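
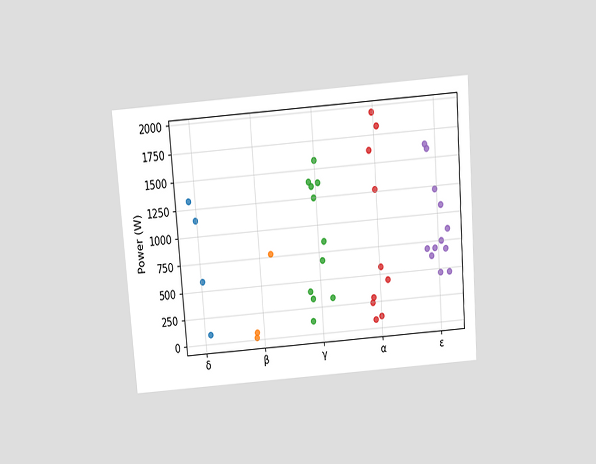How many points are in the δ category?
The chart is tilted about 4° counter-clockwise and viewed slightly from above. Counting the markers in the δ column gives 4.

4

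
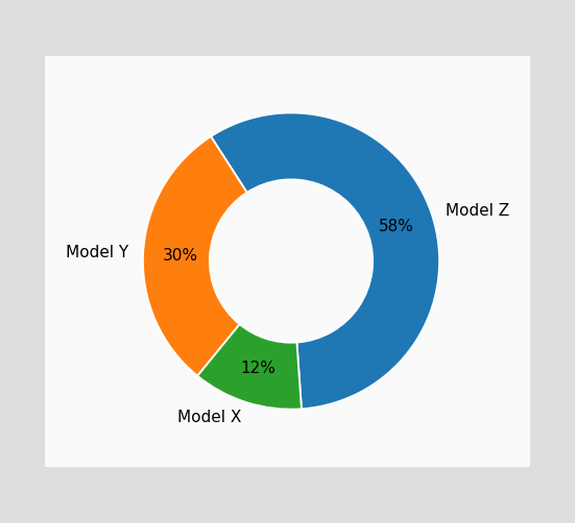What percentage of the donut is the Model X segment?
12%

The Model X segment takes up 12% of the ring.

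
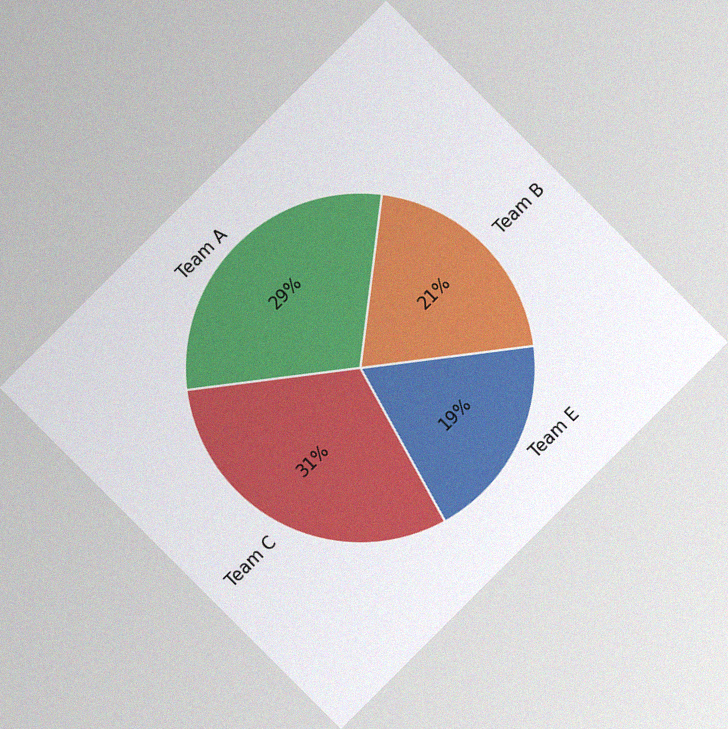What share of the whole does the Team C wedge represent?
The chart is tilted about 45° counter-clockwise, with some photo noise. The Team C slice takes up 31% of the pie.

31%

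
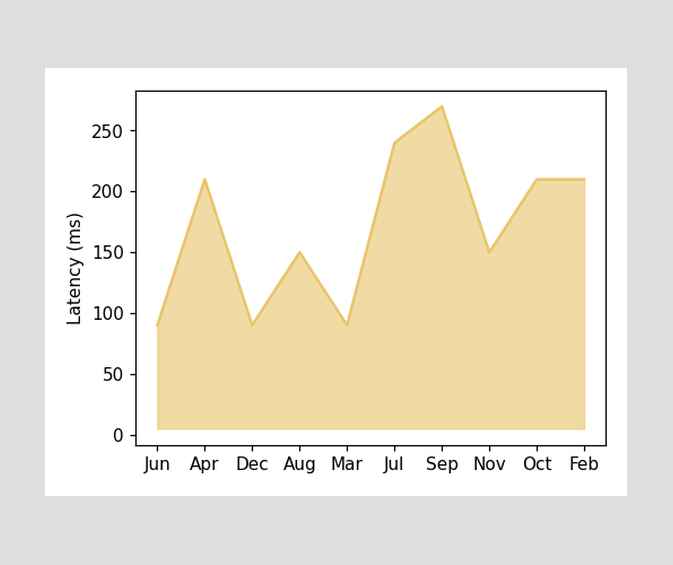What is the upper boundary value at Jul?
240ms

At Jul the upper boundary is at 240ms.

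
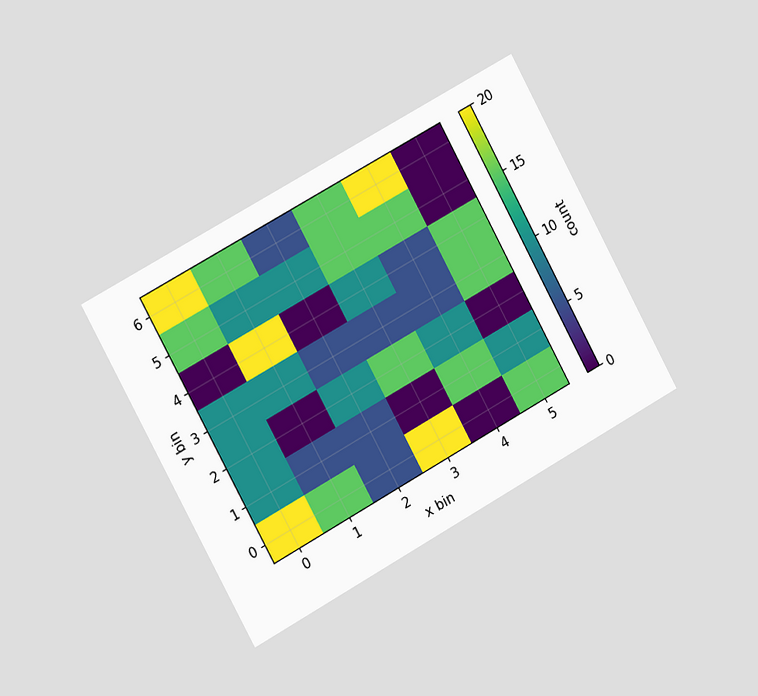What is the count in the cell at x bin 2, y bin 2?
10

The chart is tilted about 29° counter-clockwise and viewed slightly from the left. Matching the cell (2, 2) against the colorbar gives 10.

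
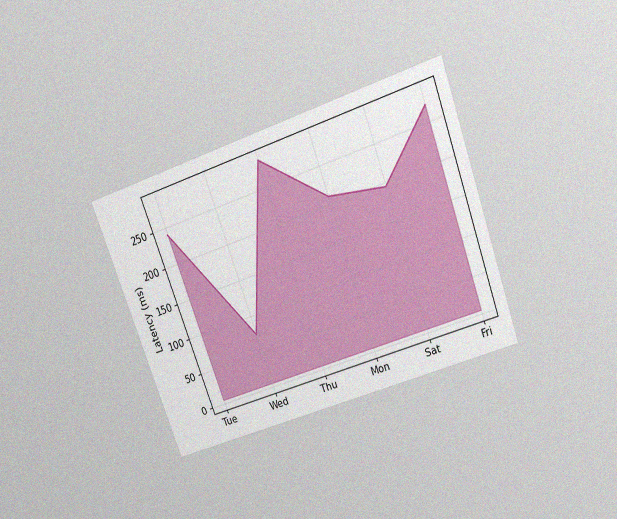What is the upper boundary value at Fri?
The chart is tilted about 20° counter-clockwise and viewed slightly from above, with some photo noise. At Fri the upper boundary is at 270ms.

270ms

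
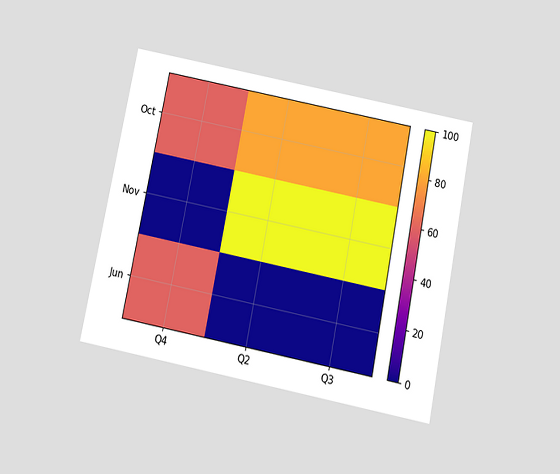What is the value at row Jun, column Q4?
The chart is tilted about 11° clockwise and viewed slightly from below. Matching cell (Jun, Q4) against the colorbar gives 60.

60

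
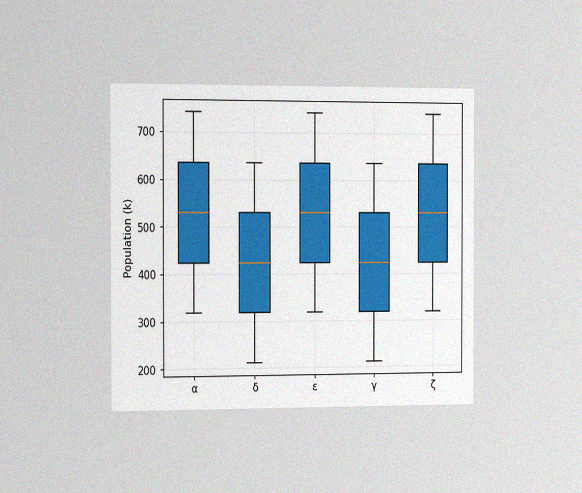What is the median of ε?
530k

The chart is viewed slightly from the left, with some photo noise. The median line in the ε box sits at 530k.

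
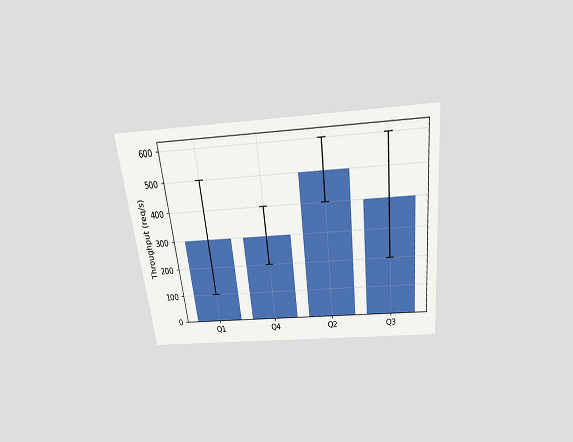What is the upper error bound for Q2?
600req/s

The chart is tilted about 6° counter-clockwise and viewed slightly from above. The Q2 bar's upper whisker reaches 600req/s.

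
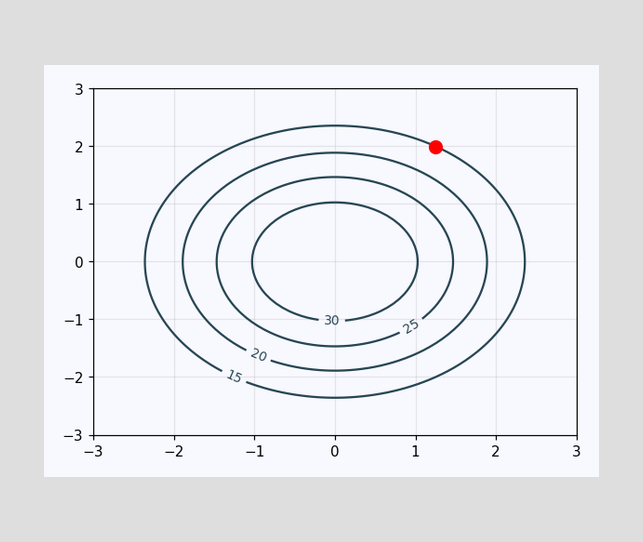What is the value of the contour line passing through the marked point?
15

The marked point sits on the contour labelled 15.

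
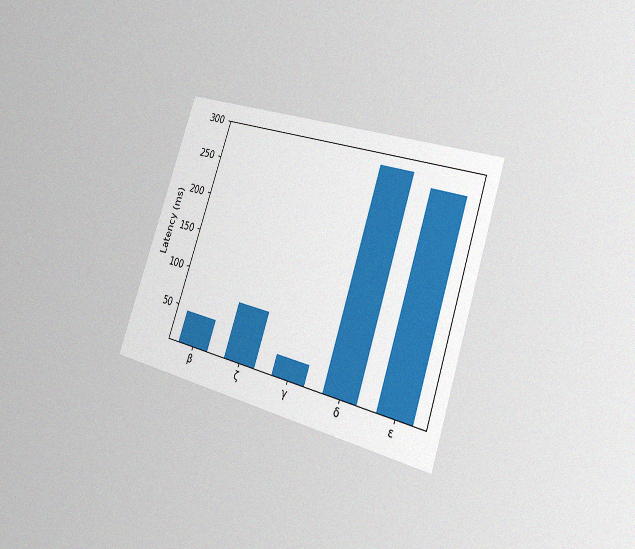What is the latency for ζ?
75ms

The chart is tilted about 18° clockwise and viewed slightly from the right, with some photo noise. Reading along the chart's y-axis, the ζ bar reaches 75ms.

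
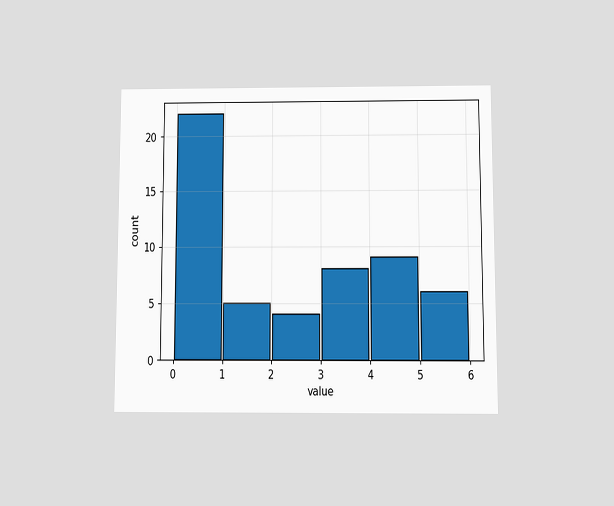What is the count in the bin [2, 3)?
4

The chart is viewed at a slight angle. The [2, 3) bin has height 4.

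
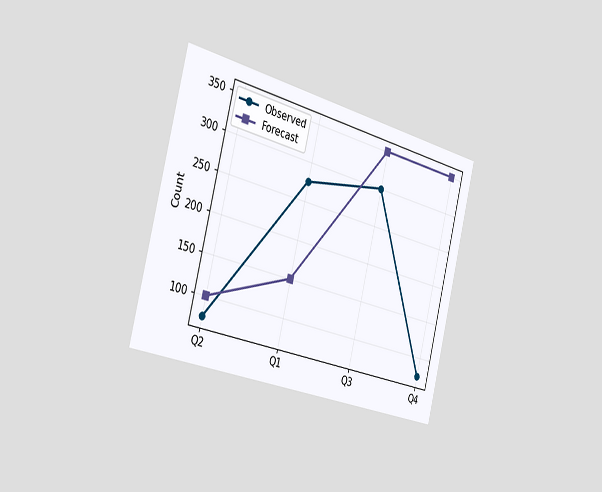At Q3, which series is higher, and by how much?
Forecast, by 50

The chart is tilted about 14° clockwise and viewed slightly from the left. At Q3, Forecast sits above the other line by 50.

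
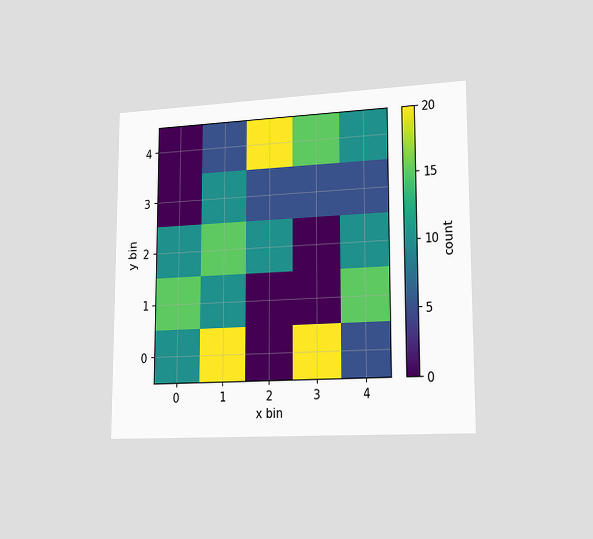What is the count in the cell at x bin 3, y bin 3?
The chart is viewed slightly from the right. Matching the cell (3, 3) against the colorbar gives 5.

5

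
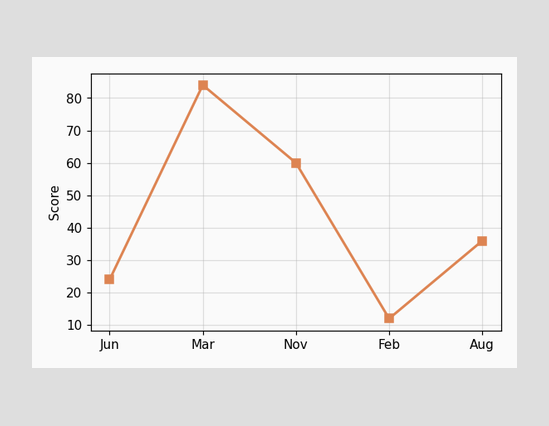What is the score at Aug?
36

At Aug, the line is at 36.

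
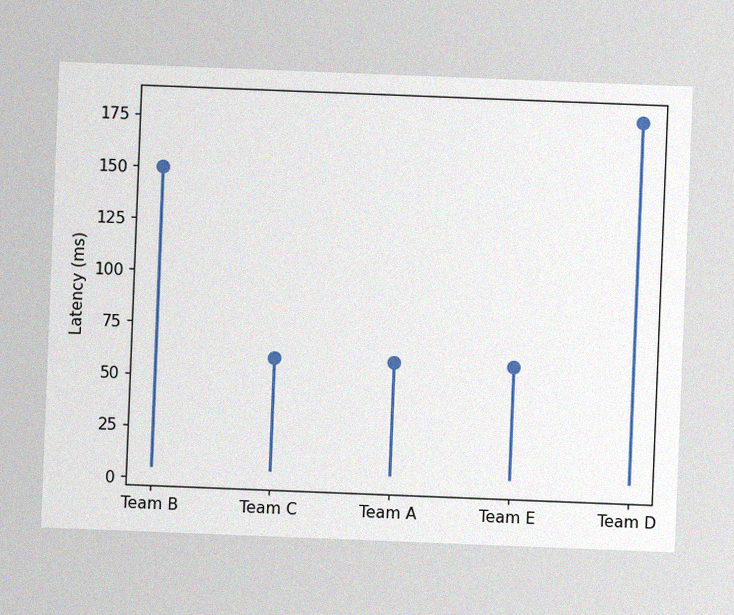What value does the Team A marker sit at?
The chart is tilted about 2° clockwise, with some photo noise. The Team A marker sits at 60ms.

60ms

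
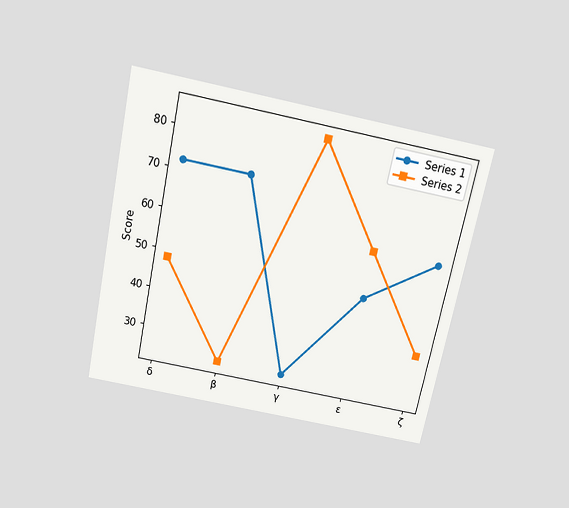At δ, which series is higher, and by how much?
The chart is tilted about 12° clockwise and viewed slightly from above. At δ, Series 1 sits above the other line by 24.

Series 1, by 24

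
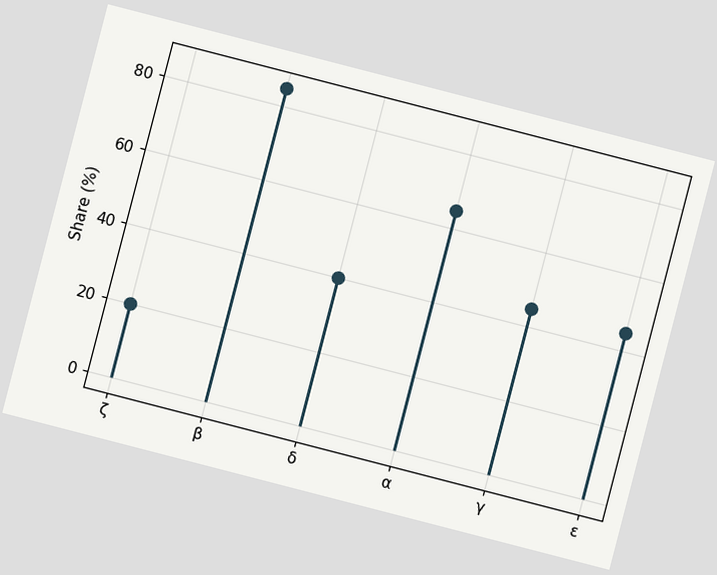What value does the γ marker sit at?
45%

The chart is tilted about 15° clockwise. The γ marker sits at 45%.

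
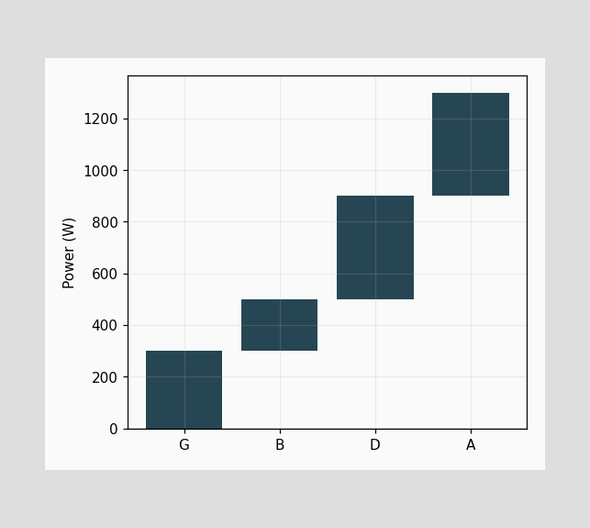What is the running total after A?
After A the running total reaches 1300W.

1300W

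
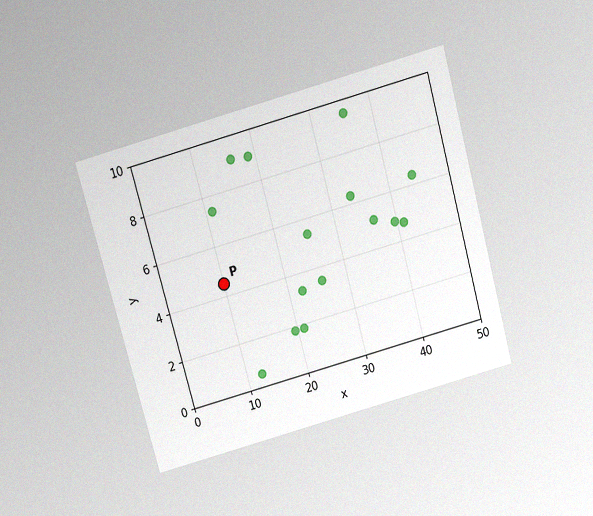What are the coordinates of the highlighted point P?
(10, 4.5)

The chart is tilted about 15° counter-clockwise and viewed slightly from above, with some photo noise. Following the gridlines from P to each axis, P sits at (10, 4.5).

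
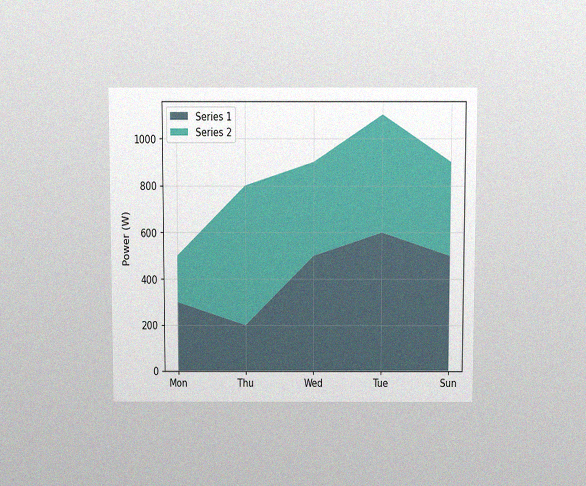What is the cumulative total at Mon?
500W

The chart is viewed slightly from above, with some photo noise. The stacked total at Mon reaches 500W.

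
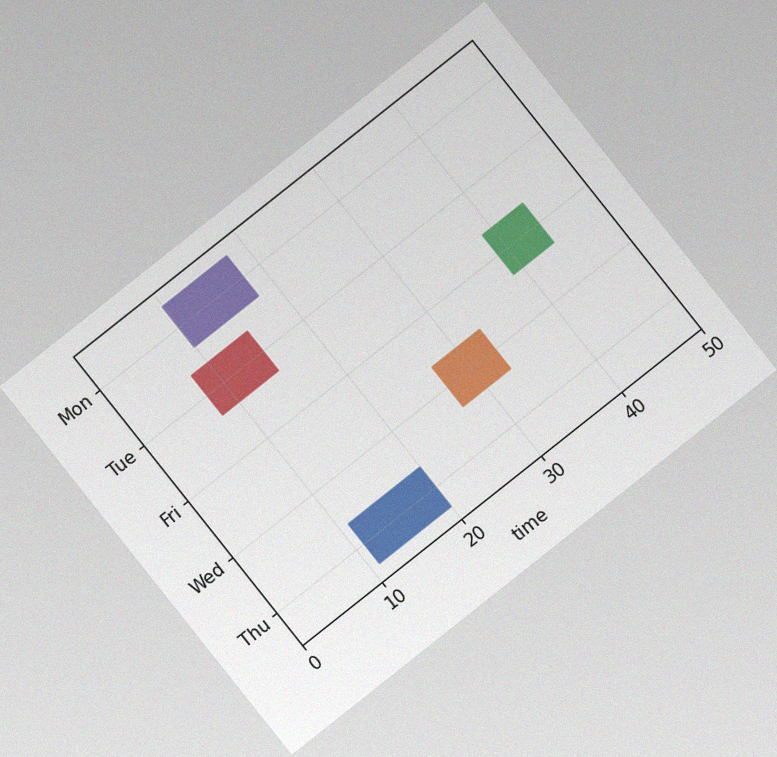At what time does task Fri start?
The chart is tilted about 38° counter-clockwise, with some photo noise. The Fri bar begins at t=39.

39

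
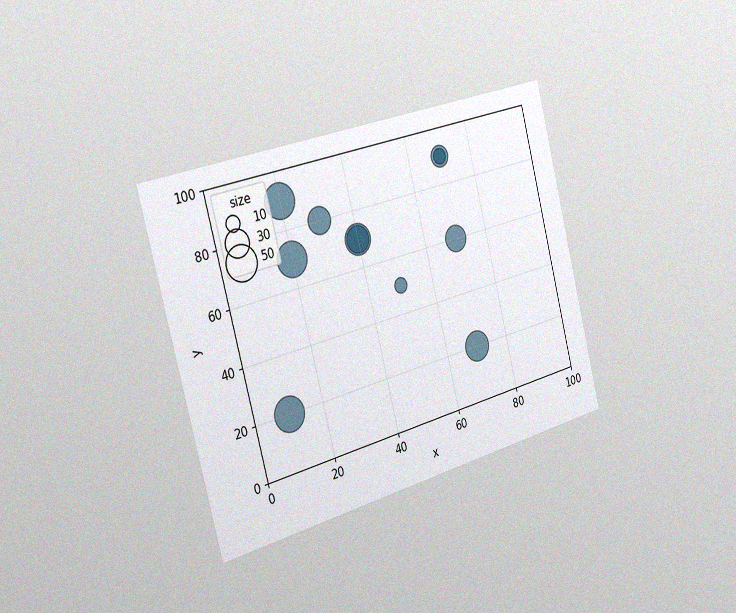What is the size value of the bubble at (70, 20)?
40

The chart is tilted about 15° counter-clockwise and viewed slightly from the left, with some photo noise. Matching the bubble at (70, 20) against the size legend gives 40.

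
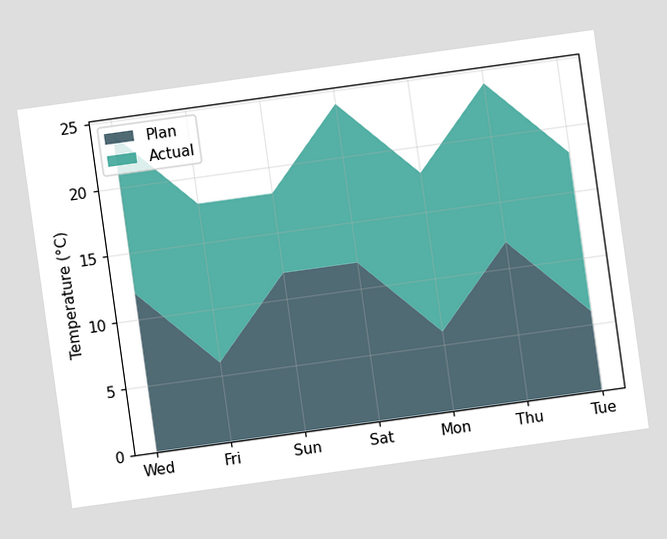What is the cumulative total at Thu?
The chart is tilted about 8° counter-clockwise. The stacked total at Thu reaches 24°C.

24°C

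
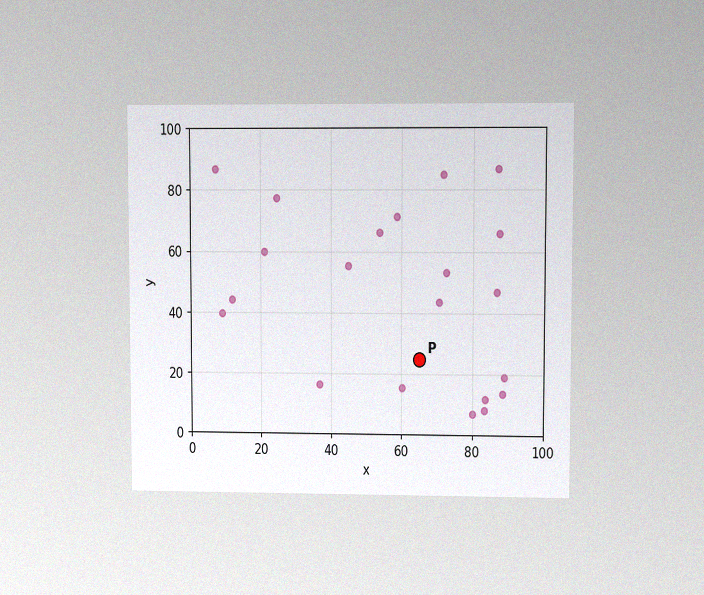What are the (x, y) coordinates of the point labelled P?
(65, 25)

The chart is viewed at a slight angle, with some photo noise. Following the gridlines from P to each axis, P sits at (65, 25).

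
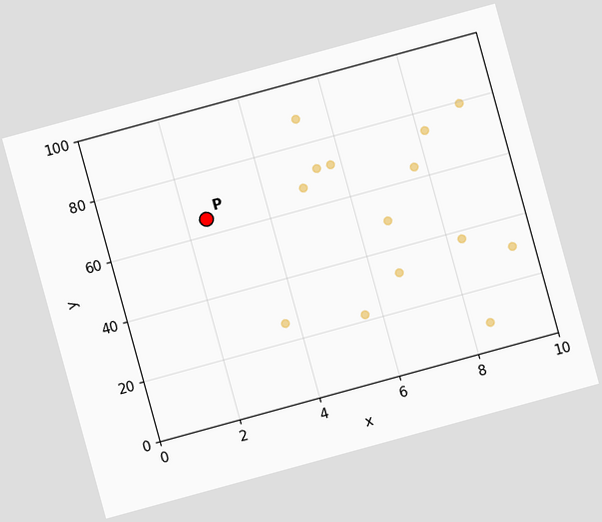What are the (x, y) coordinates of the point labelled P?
(2.5, 65)

The chart is tilted about 15° counter-clockwise. Following the gridlines from P to each axis, P sits at (2.5, 65).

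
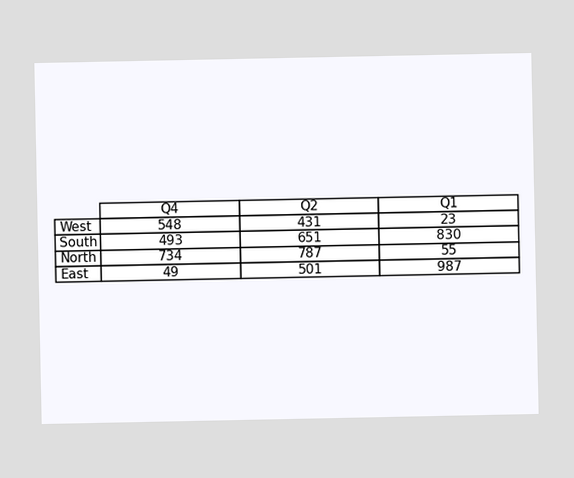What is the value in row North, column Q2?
The (North, Q2) cell reads 787.

787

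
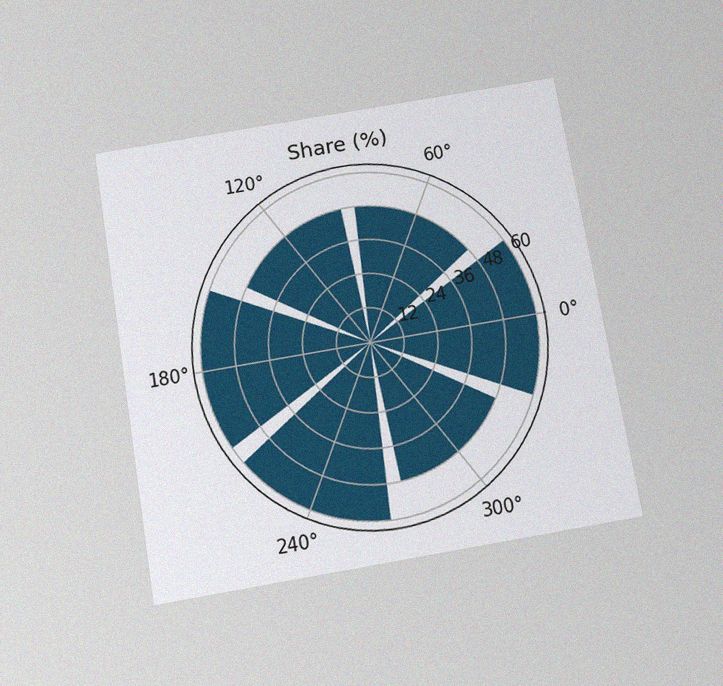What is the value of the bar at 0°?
60%

The chart is tilted about 10° counter-clockwise and viewed slightly from below, with some photo noise. The bar at 0° reaches 60% on the radial axis.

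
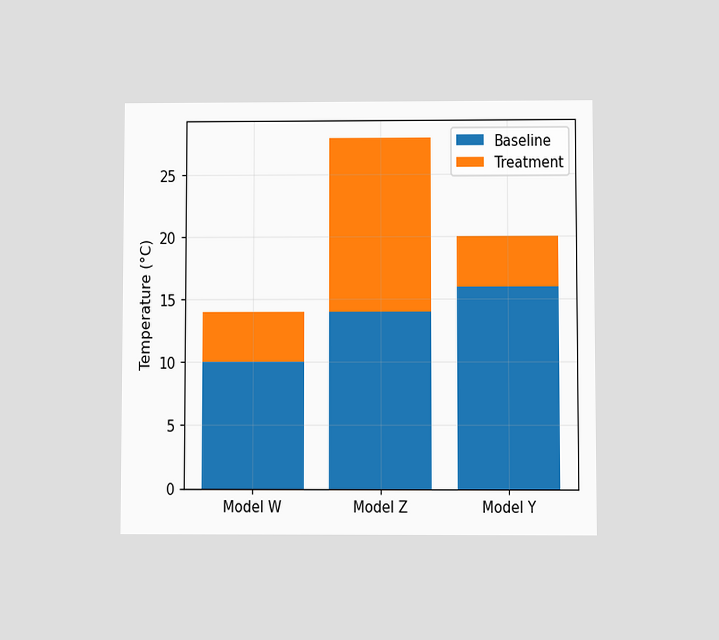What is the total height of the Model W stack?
The chart is viewed at a slight angle. The Model W stack's top reaches 14°C on the y-axis.

14°C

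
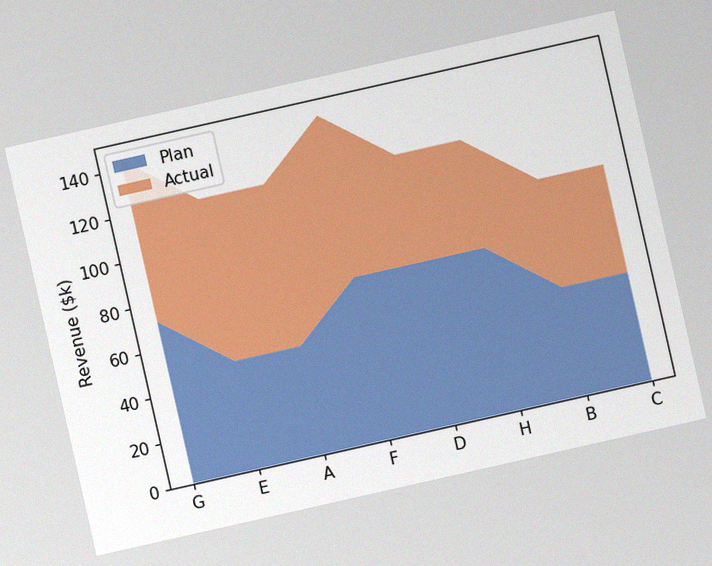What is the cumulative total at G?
The chart is tilted about 13° counter-clockwise, with some photo noise. The stacked total at G reaches $144k.

$144k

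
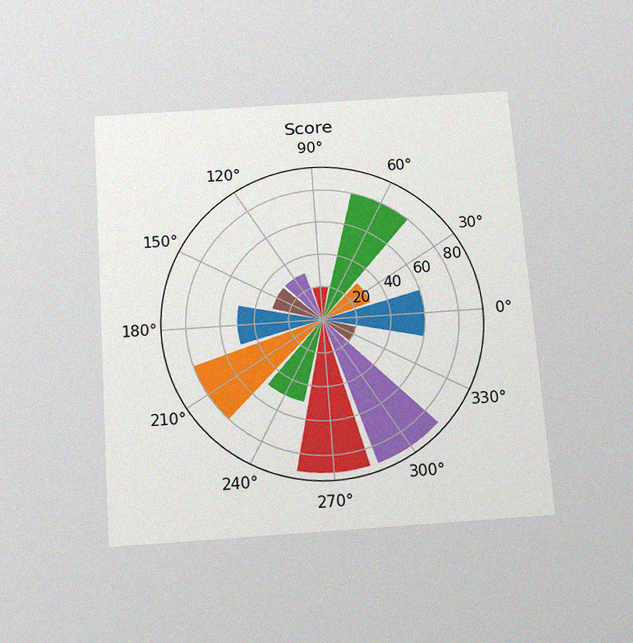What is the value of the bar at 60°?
80

The chart is tilted about 4° counter-clockwise and viewed slightly from below, with some photo noise. The bar at 60° reaches 80 on the radial axis.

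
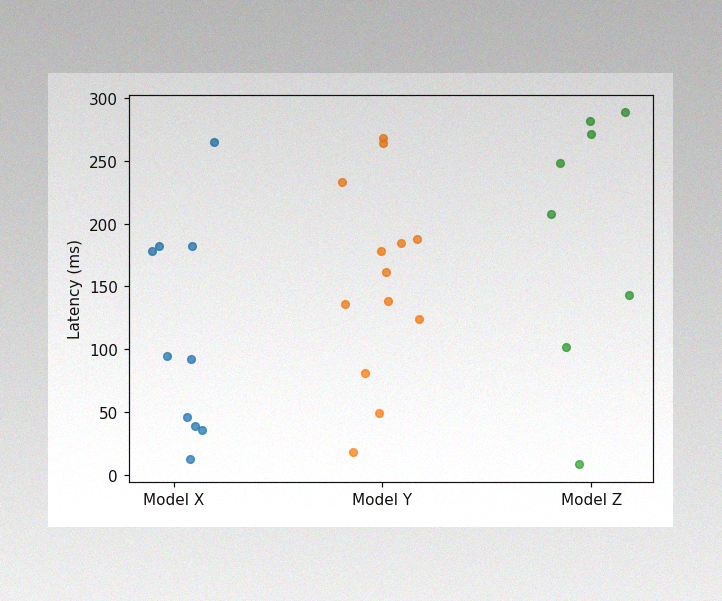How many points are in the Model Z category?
The image has some photo noise and uneven lighting. Counting the markers in the Model Z column gives 8.

8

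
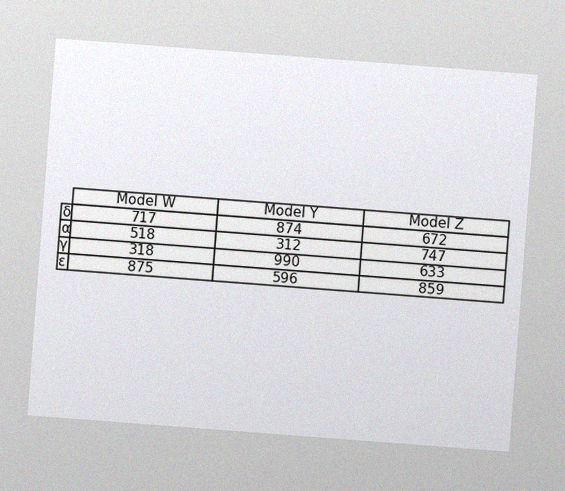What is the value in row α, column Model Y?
312

The chart is tilted about 4° clockwise, with some photo noise. The (α, Model Y) cell reads 312.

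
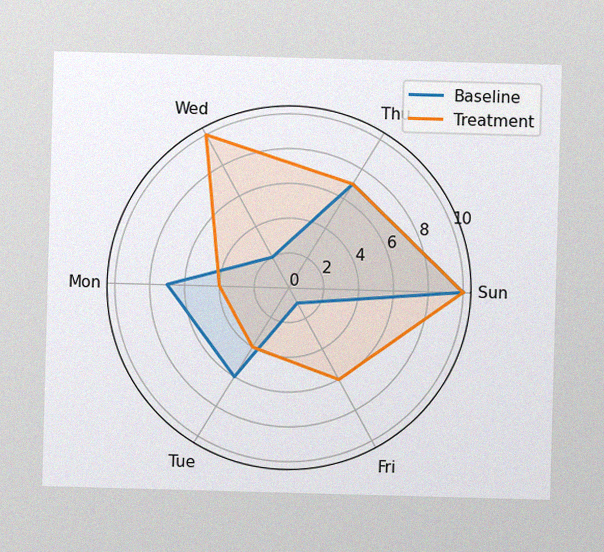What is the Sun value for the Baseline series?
10

The image has some photo noise and uneven lighting. On the Sun axis, Baseline reaches 10.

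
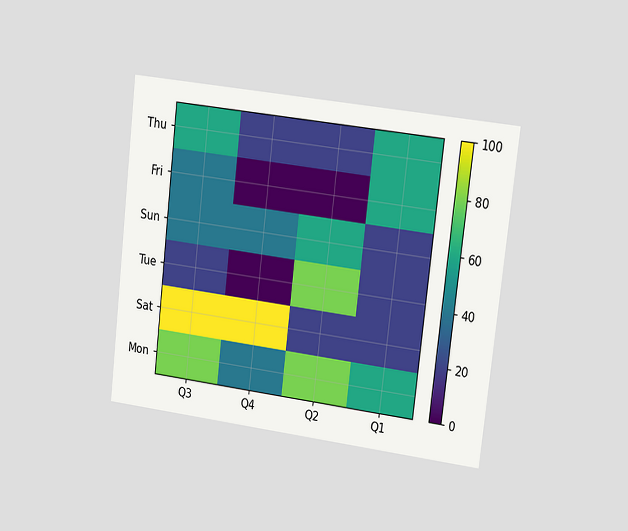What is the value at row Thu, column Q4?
The chart is tilted about 7° clockwise and viewed slightly from the right. Matching cell (Thu, Q4) against the colorbar gives 20.

20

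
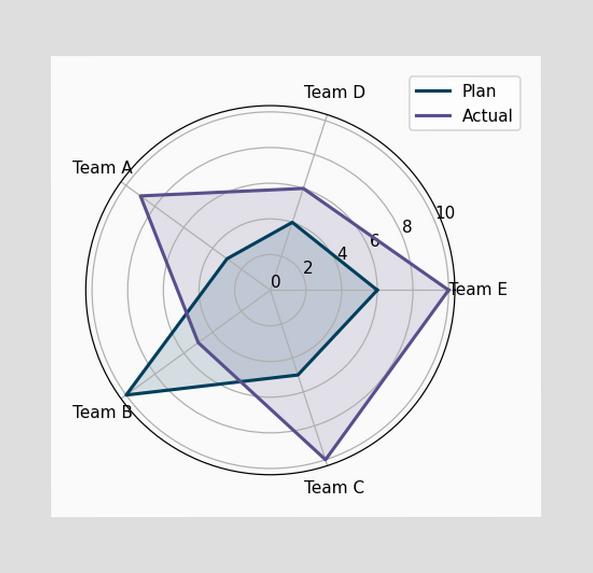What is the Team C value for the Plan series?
5

On the Team C axis, Plan reaches 5.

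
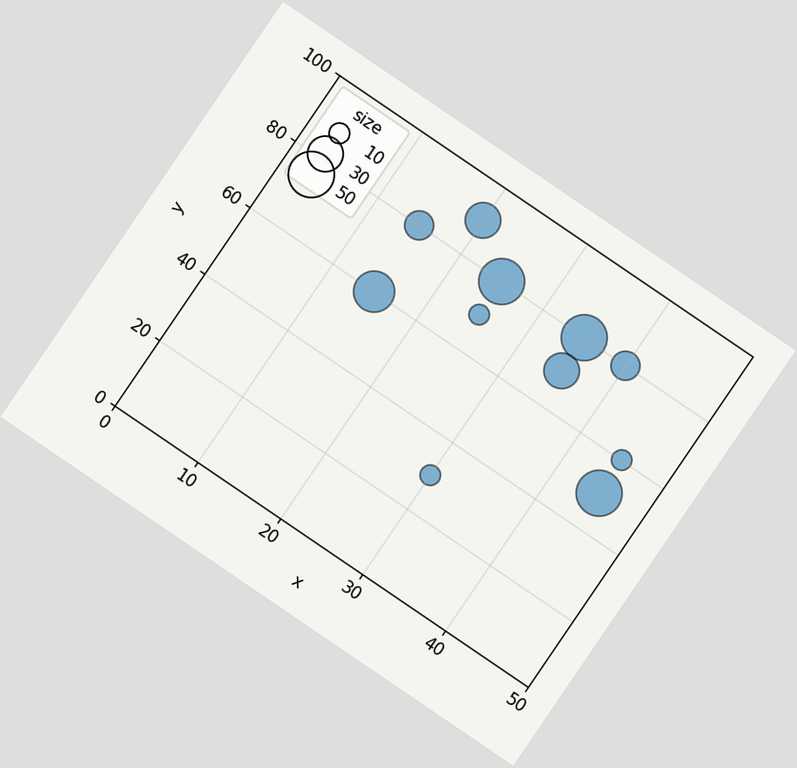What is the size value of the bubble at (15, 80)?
20

The chart is tilted about 34° clockwise. Matching the bubble at (15, 80) against the size legend gives 20.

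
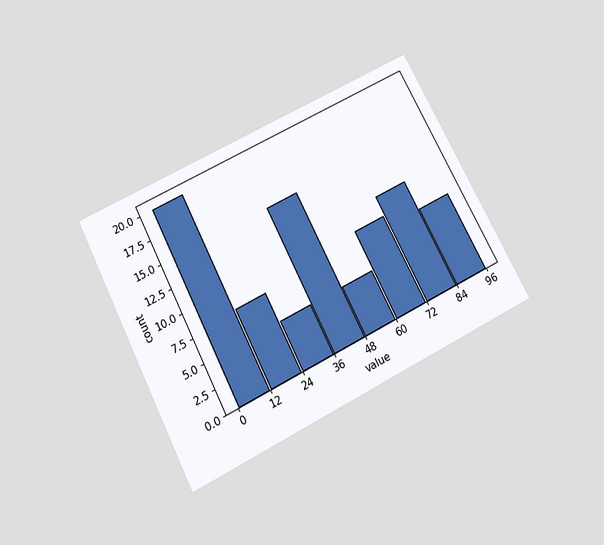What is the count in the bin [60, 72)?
The chart is tilted about 27° counter-clockwise and viewed slightly from below. The [60, 72) bin has height 9.

9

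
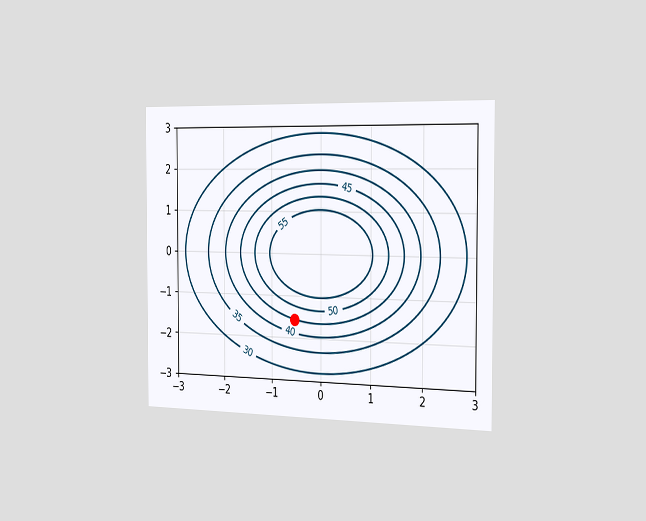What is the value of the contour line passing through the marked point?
45

The chart is viewed slightly from the right. The marked point sits on the contour labelled 45.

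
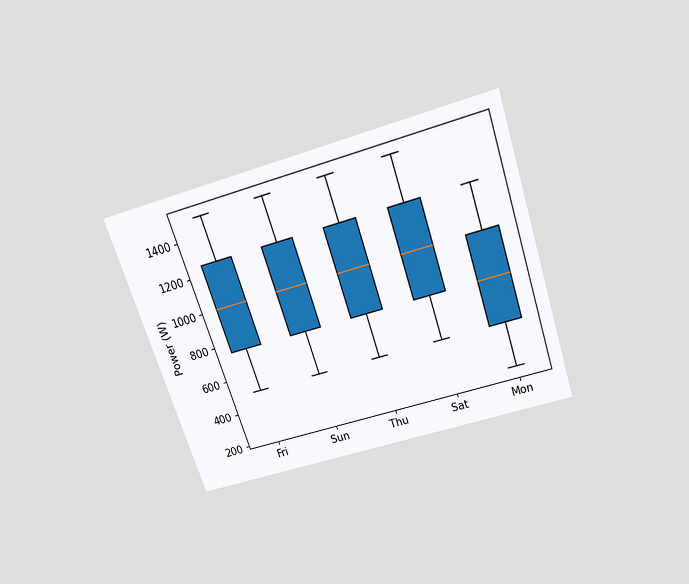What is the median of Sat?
1000W

The chart is tilted about 19° counter-clockwise and viewed slightly from above. The median line in the Sat box sits at 1000W.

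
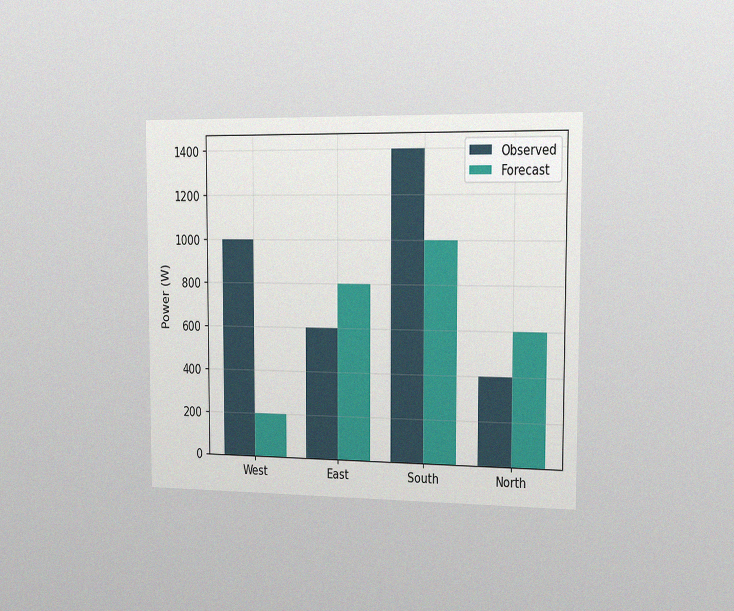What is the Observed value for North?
400W

The chart is viewed slightly from the right, with some photo noise. The Observed bar at North reaches 400W on the y-axis.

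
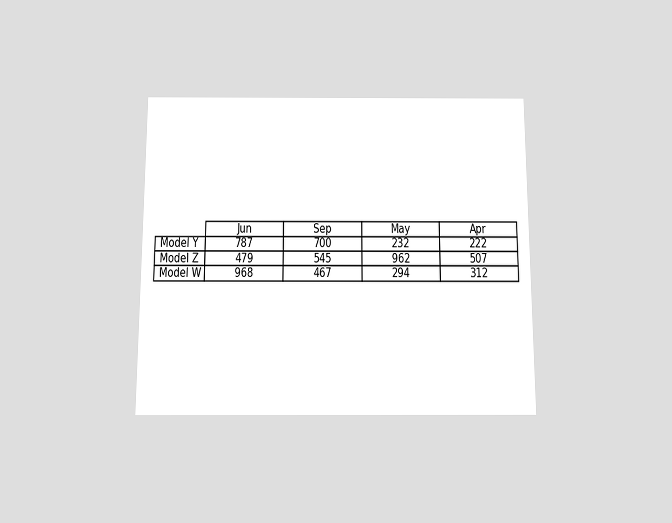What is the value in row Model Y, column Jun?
787

The chart is viewed slightly from below. The (Model Y, Jun) cell reads 787.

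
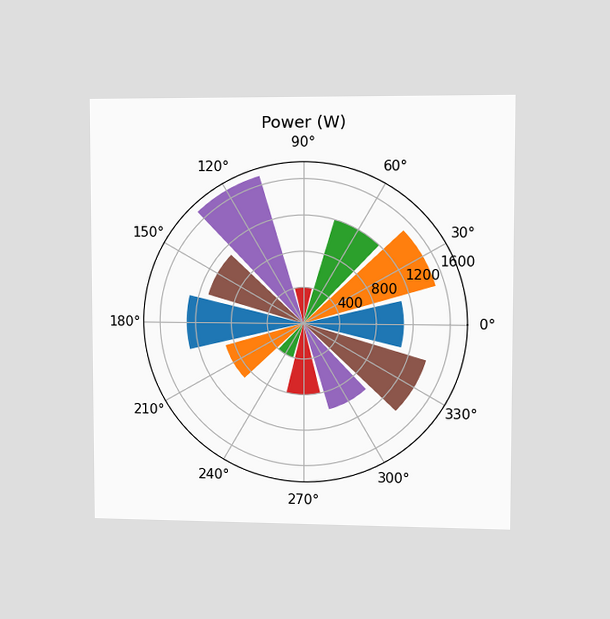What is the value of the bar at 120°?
1700W

The chart is viewed slightly from the right. The bar at 120° reaches 1700W on the radial axis.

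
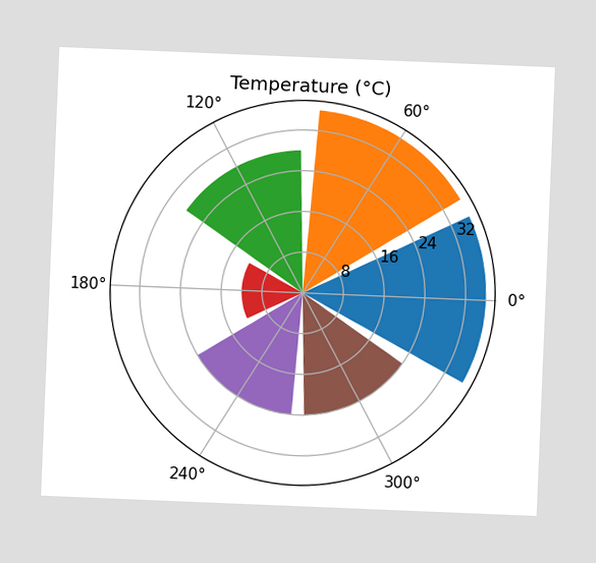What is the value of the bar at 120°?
The chart is tilted about 2° clockwise. The bar at 120° reaches 28°C on the radial axis.

28°C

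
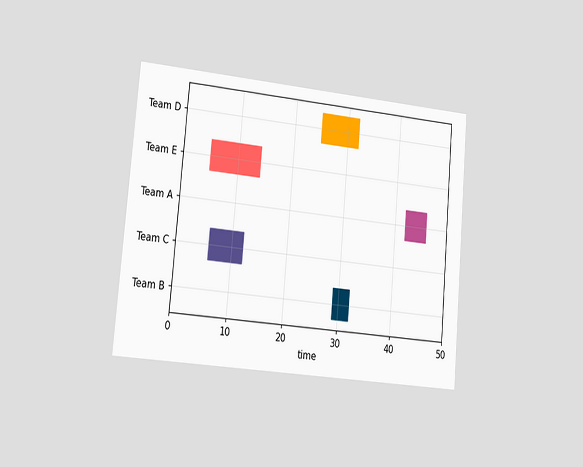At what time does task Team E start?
5

The chart is tilted about 5° clockwise and viewed slightly from the left. The Team E bar begins at t=5.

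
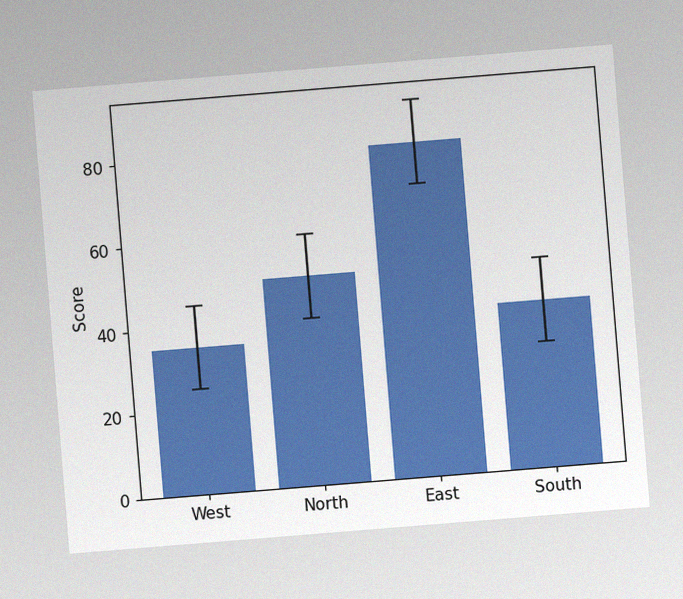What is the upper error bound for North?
The chart is tilted about 5° counter-clockwise, with some photo noise. The North bar's upper whisker reaches 60.

60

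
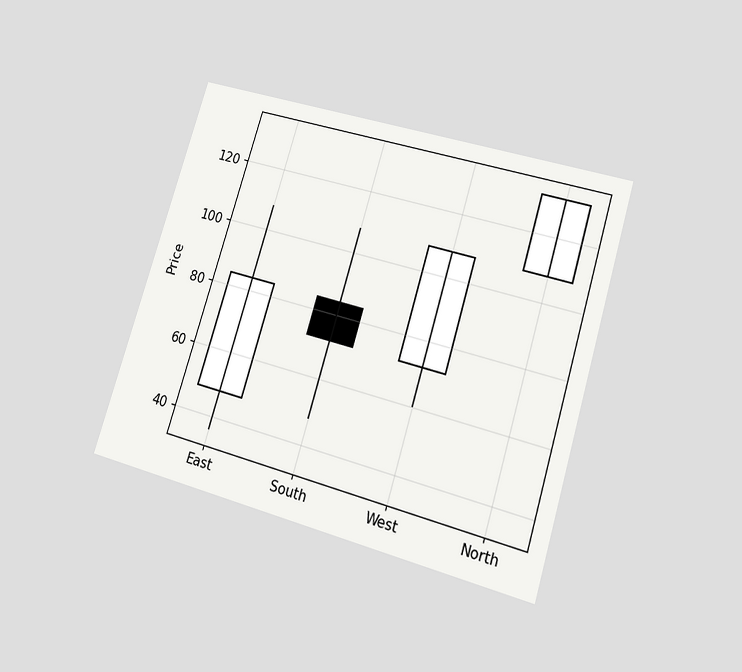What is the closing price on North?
132

The chart is tilted about 17° clockwise and viewed at a slight angle. The North candle closes at 132.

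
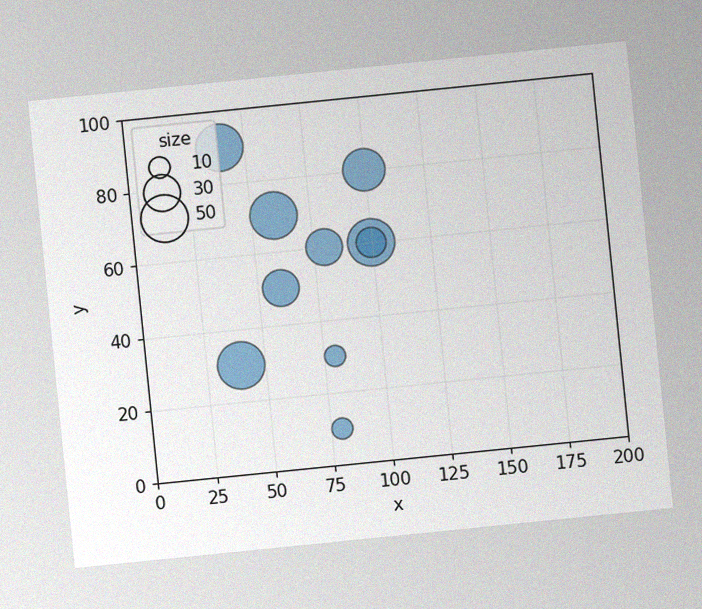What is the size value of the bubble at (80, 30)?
The chart is tilted about 6° counter-clockwise, with some photo noise. Matching the bubble at (80, 30) against the size legend gives 10.

10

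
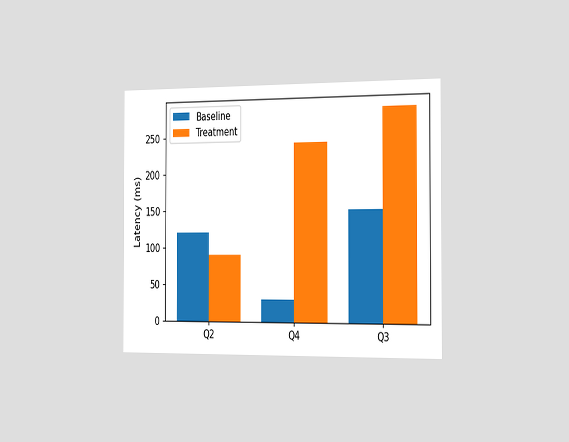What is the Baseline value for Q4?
The chart is viewed slightly from the right. The Baseline bar at Q4 reaches 30ms on the y-axis.

30ms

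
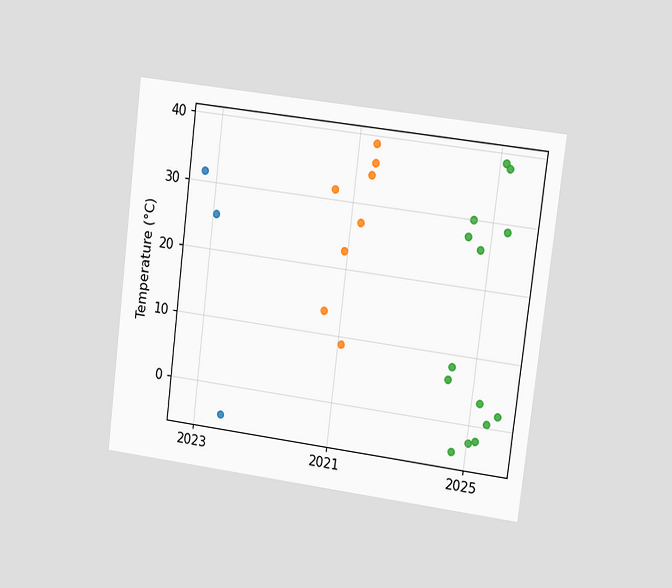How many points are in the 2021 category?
8

The chart is tilted about 7° clockwise and viewed slightly from the right. Counting the markers in the 2021 column gives 8.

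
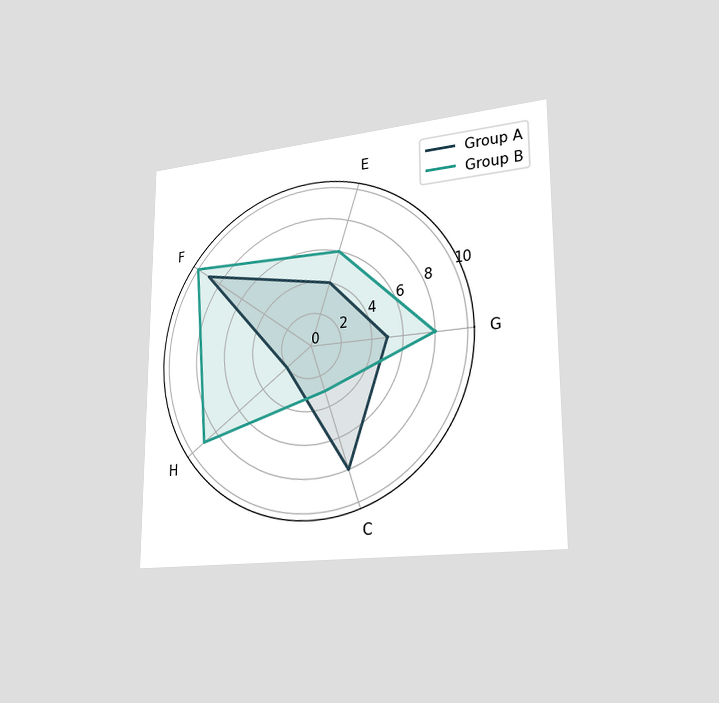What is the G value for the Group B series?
The chart is viewed slightly from the right. On the G axis, Group B reaches 8.

8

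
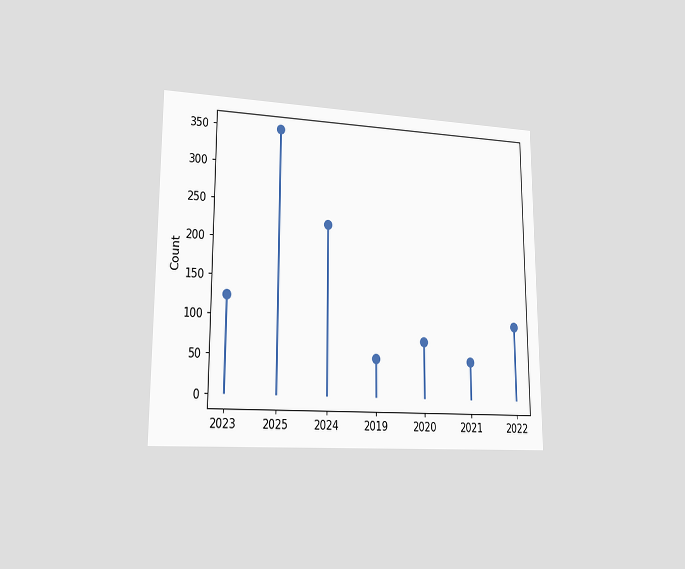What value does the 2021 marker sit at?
50

The chart is viewed slightly from the left. The 2021 marker sits at 50.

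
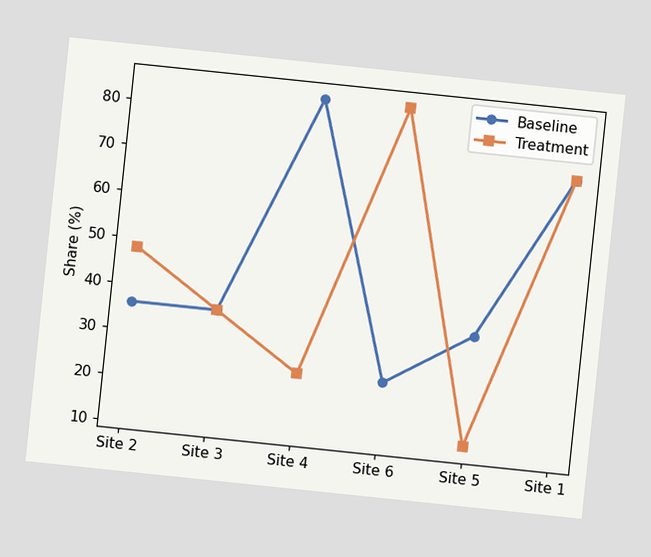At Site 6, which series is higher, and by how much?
The chart is tilted about 6° clockwise. At Site 6, Treatment sits above the other line by 60%.

Treatment, by 60%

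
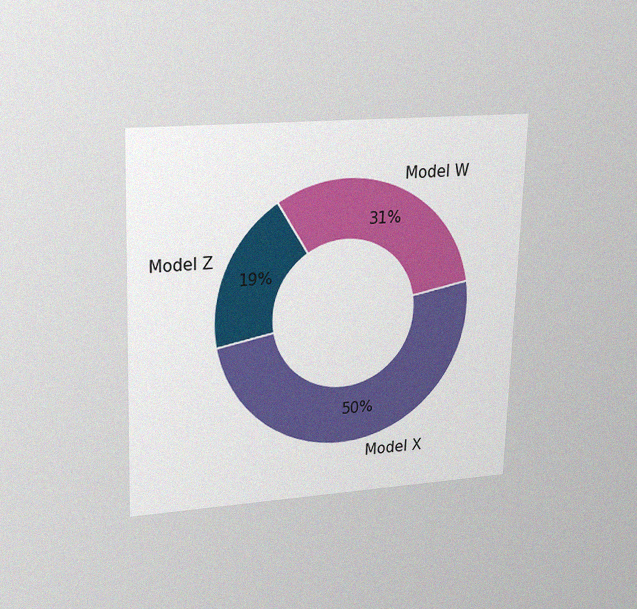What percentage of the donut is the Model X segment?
50%

The chart is viewed at a slight angle, with some photo noise. The Model X segment takes up 50% of the ring.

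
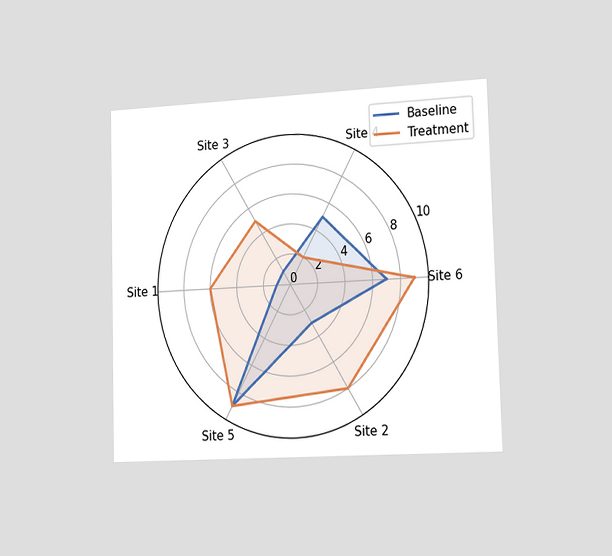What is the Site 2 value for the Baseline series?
3

The chart is viewed slightly from the right. On the Site 2 axis, Baseline reaches 3.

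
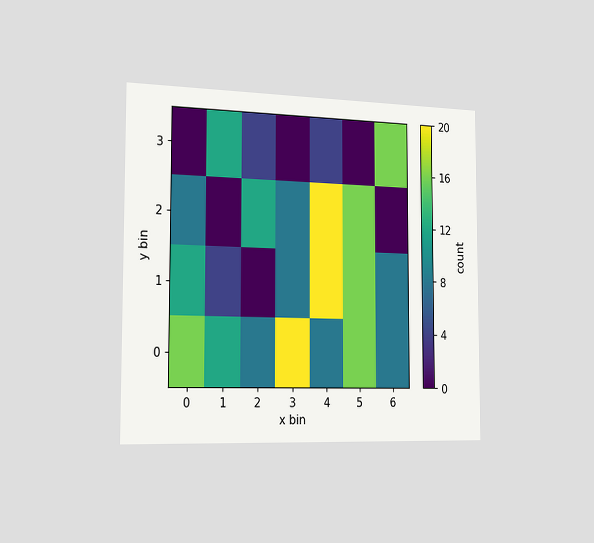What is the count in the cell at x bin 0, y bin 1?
12

The chart is viewed slightly from the left. Matching the cell (0, 1) against the colorbar gives 12.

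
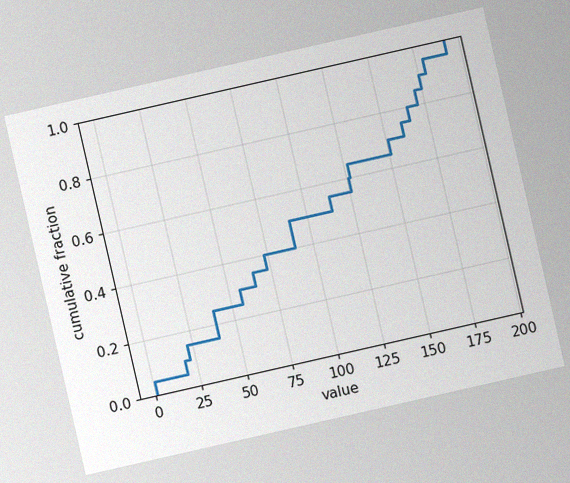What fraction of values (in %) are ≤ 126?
60%

The chart is tilted about 13° counter-clockwise, with some photo noise. At x=126 the ECDF step is at 60%.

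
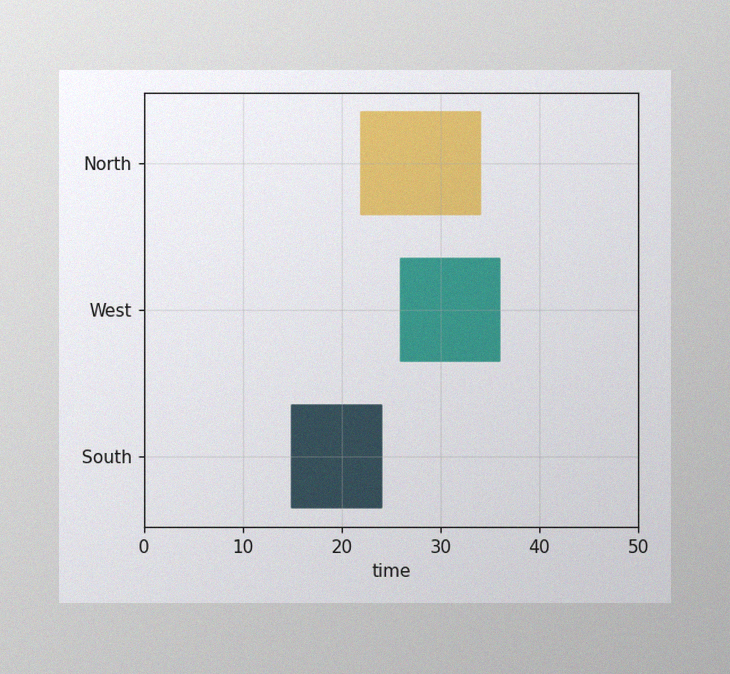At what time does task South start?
The image has some photo noise and uneven lighting. The South bar begins at t=15.

15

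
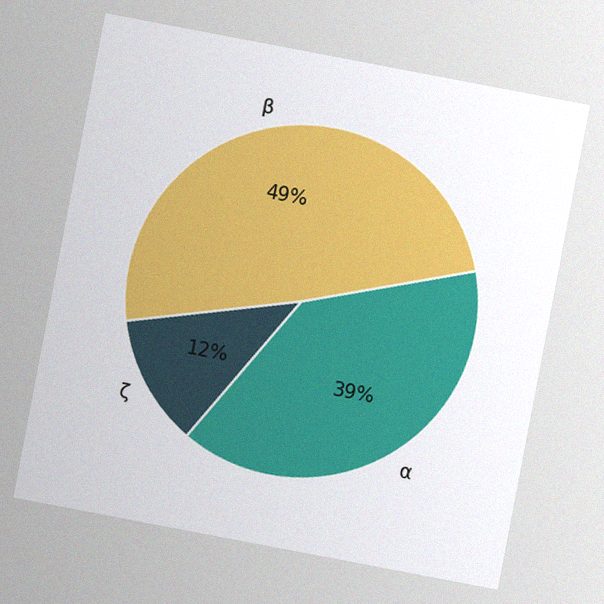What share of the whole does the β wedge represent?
49%

The chart is tilted about 11° clockwise, with some photo noise. The β slice takes up 49% of the pie.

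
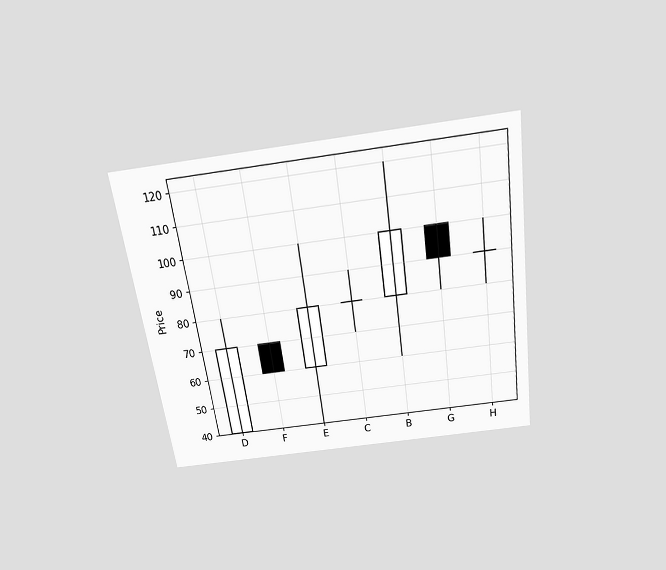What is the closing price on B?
100

The chart is tilted about 8° counter-clockwise and viewed slightly from above. The B candle closes at 100.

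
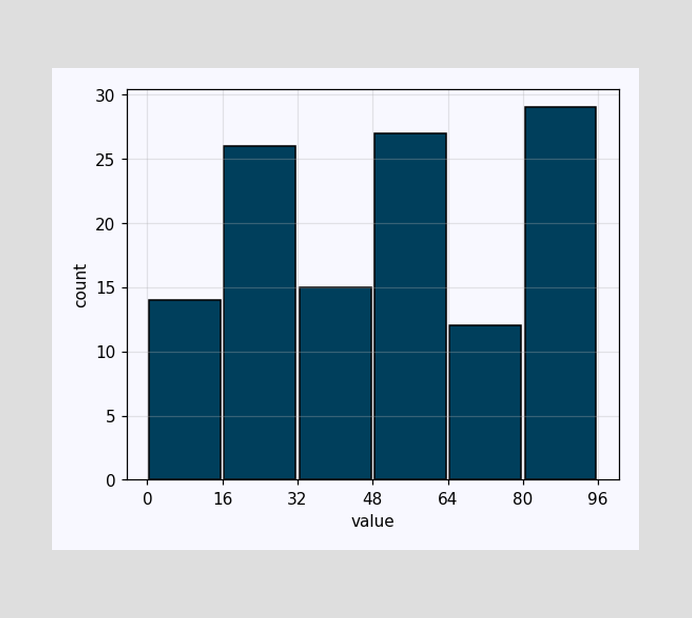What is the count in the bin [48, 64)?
The [48, 64) bin has height 27.

27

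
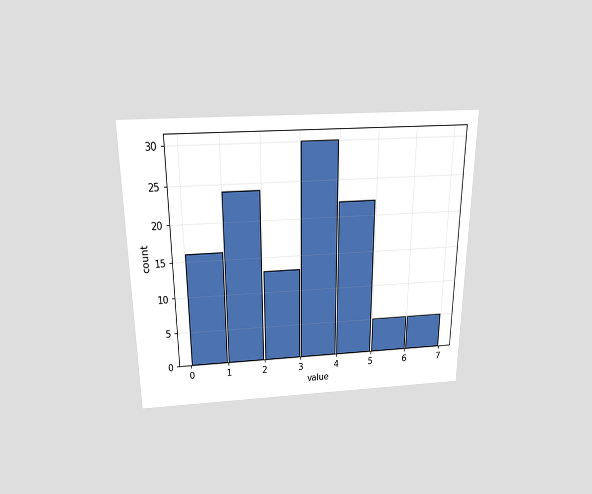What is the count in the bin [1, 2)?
The chart is viewed slightly from above. The [1, 2) bin has height 24.

24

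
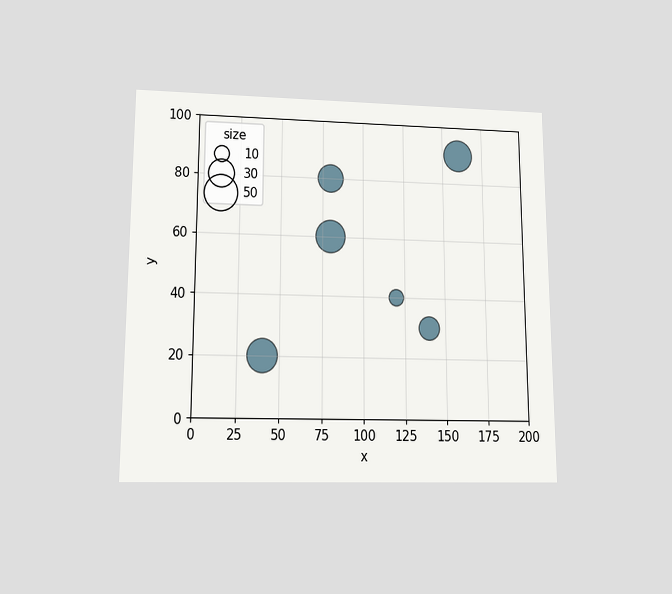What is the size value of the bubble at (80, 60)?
40

The chart is viewed slightly from below. Matching the bubble at (80, 60) against the size legend gives 40.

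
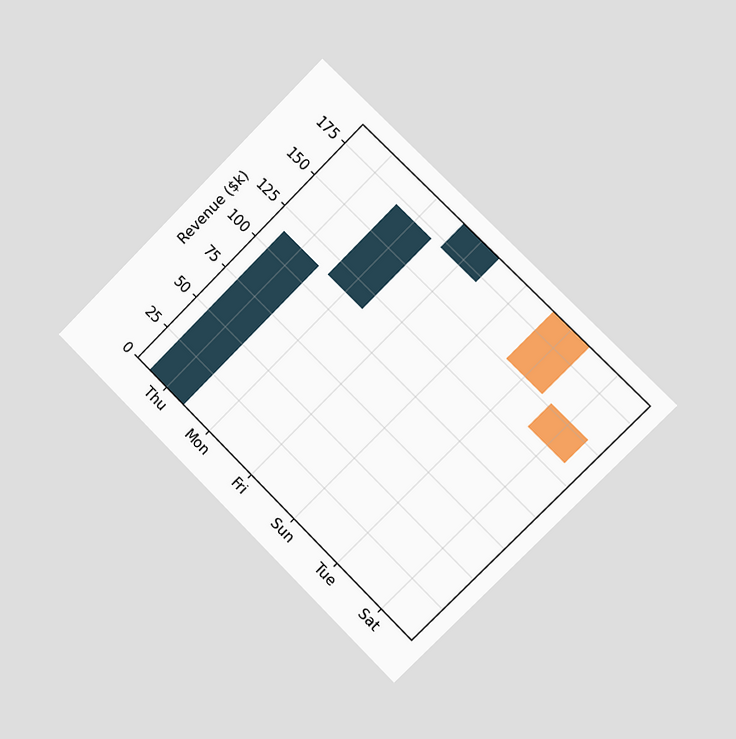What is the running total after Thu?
The chart is tilted about 45° clockwise and viewed slightly from the right. After Thu the running total reaches $114k.

$114k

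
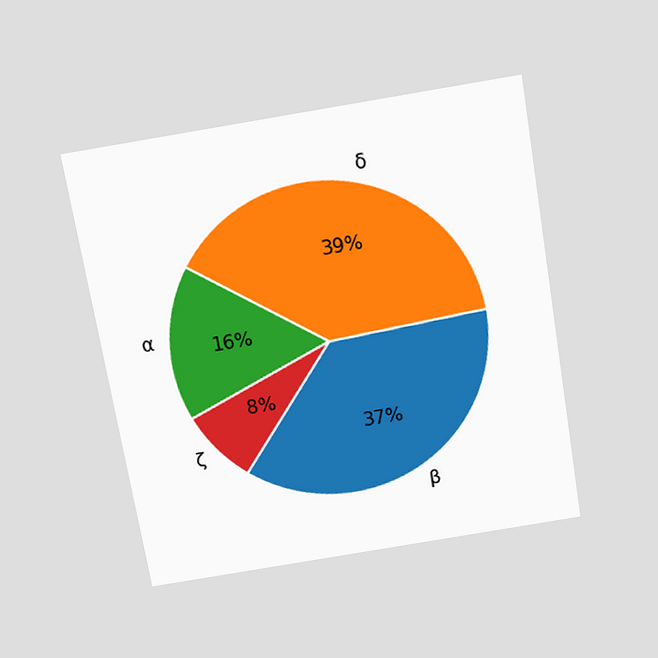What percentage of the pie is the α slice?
The chart is tilted about 10° counter-clockwise and viewed slightly from above. The α slice takes up 16% of the pie.

16%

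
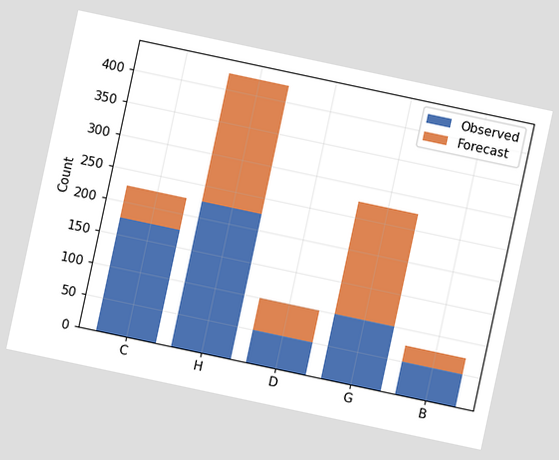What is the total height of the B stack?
75

The chart is tilted about 12° clockwise. The B stack's top reaches 75 on the y-axis.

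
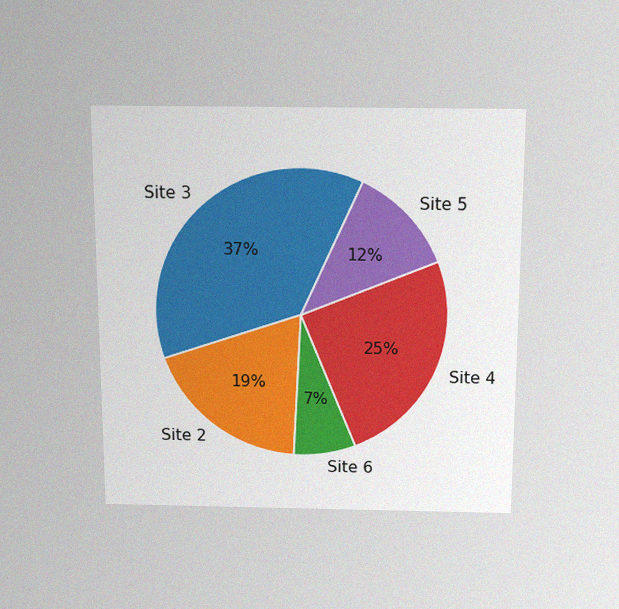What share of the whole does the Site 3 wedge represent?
37%

The chart is viewed slightly from above, with some photo noise. The Site 3 slice takes up 37% of the pie.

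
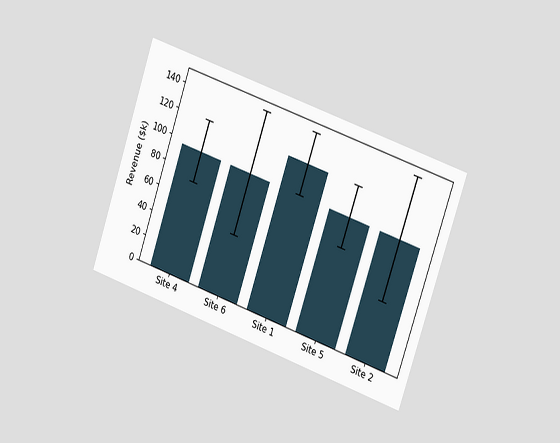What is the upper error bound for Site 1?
$144k

The chart is tilted about 19° clockwise and viewed slightly from the right. The Site 1 bar's upper whisker reaches $144k.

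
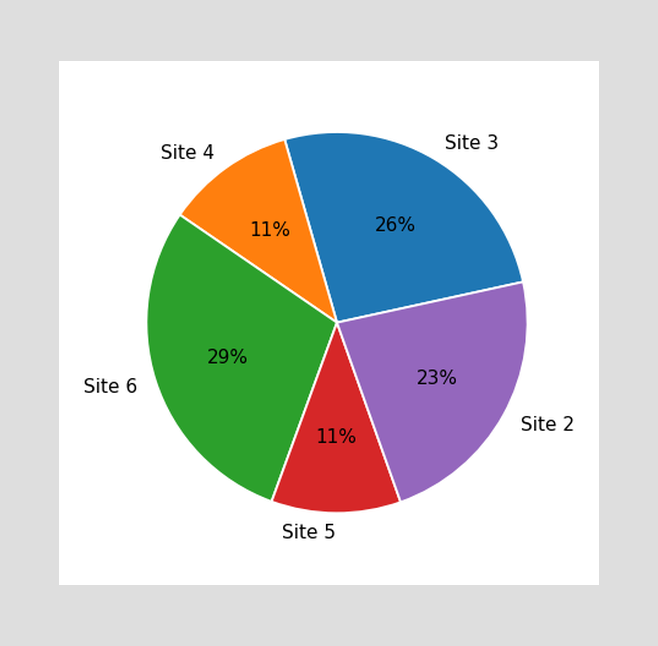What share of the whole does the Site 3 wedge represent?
26%

The Site 3 slice takes up 26% of the pie.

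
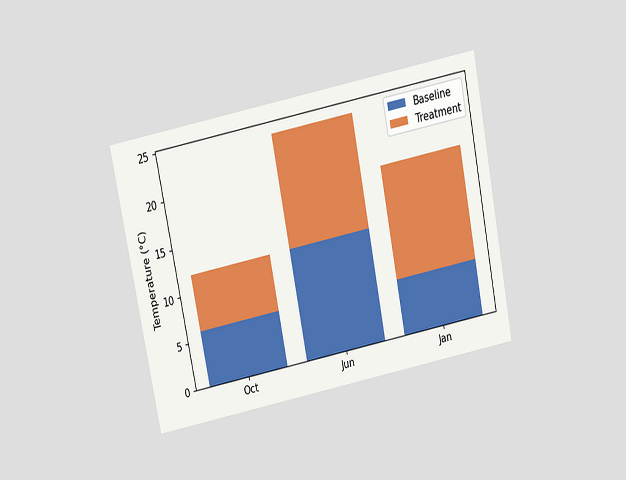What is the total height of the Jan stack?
The chart is tilted about 11° counter-clockwise and viewed slightly from above. The Jan stack's top reaches 18°C on the y-axis.

18°C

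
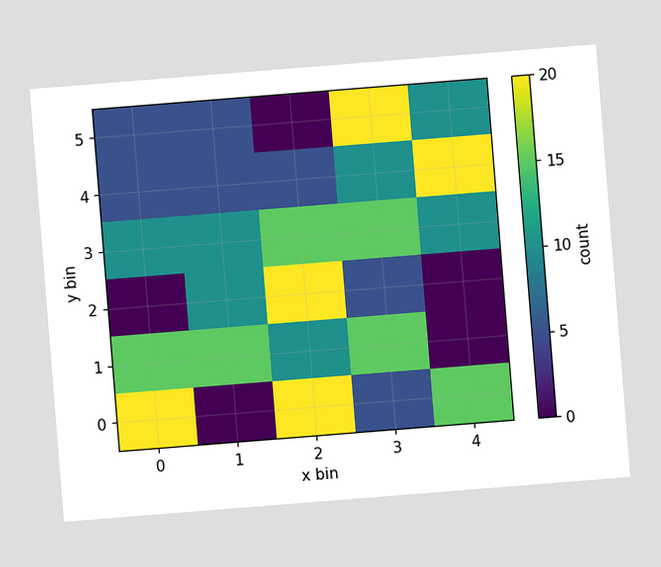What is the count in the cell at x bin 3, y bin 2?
The chart is tilted about 5° counter-clockwise. Matching the cell (3, 2) against the colorbar gives 5.

5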